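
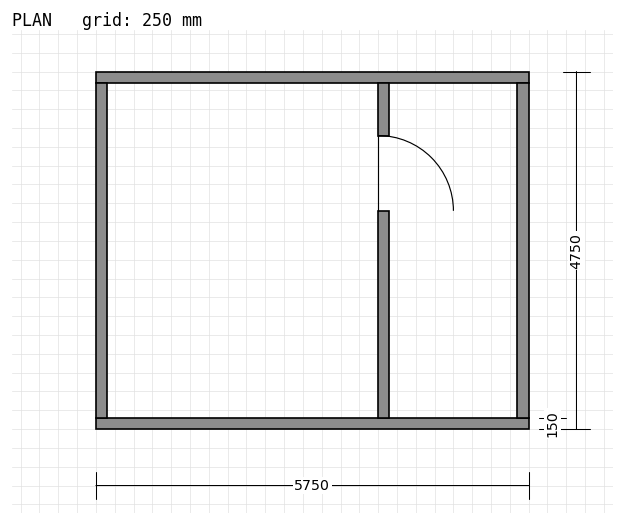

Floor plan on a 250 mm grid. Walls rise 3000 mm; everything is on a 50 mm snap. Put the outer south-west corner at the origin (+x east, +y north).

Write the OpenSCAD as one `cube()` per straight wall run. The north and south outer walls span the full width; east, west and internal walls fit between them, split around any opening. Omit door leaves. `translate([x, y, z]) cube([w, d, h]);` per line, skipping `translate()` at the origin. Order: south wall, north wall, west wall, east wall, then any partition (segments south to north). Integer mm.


cube([5750, 150, 3000]);
translate([0, 4600, 0]) cube([5750, 150, 3000]);
translate([0, 150, 0]) cube([150, 4450, 3000]);
translate([5600, 150, 0]) cube([150, 4450, 3000]);
translate([3750, 150, 0]) cube([150, 2750, 3000]);
translate([3750, 3900, 0]) cube([150, 700, 3000]);


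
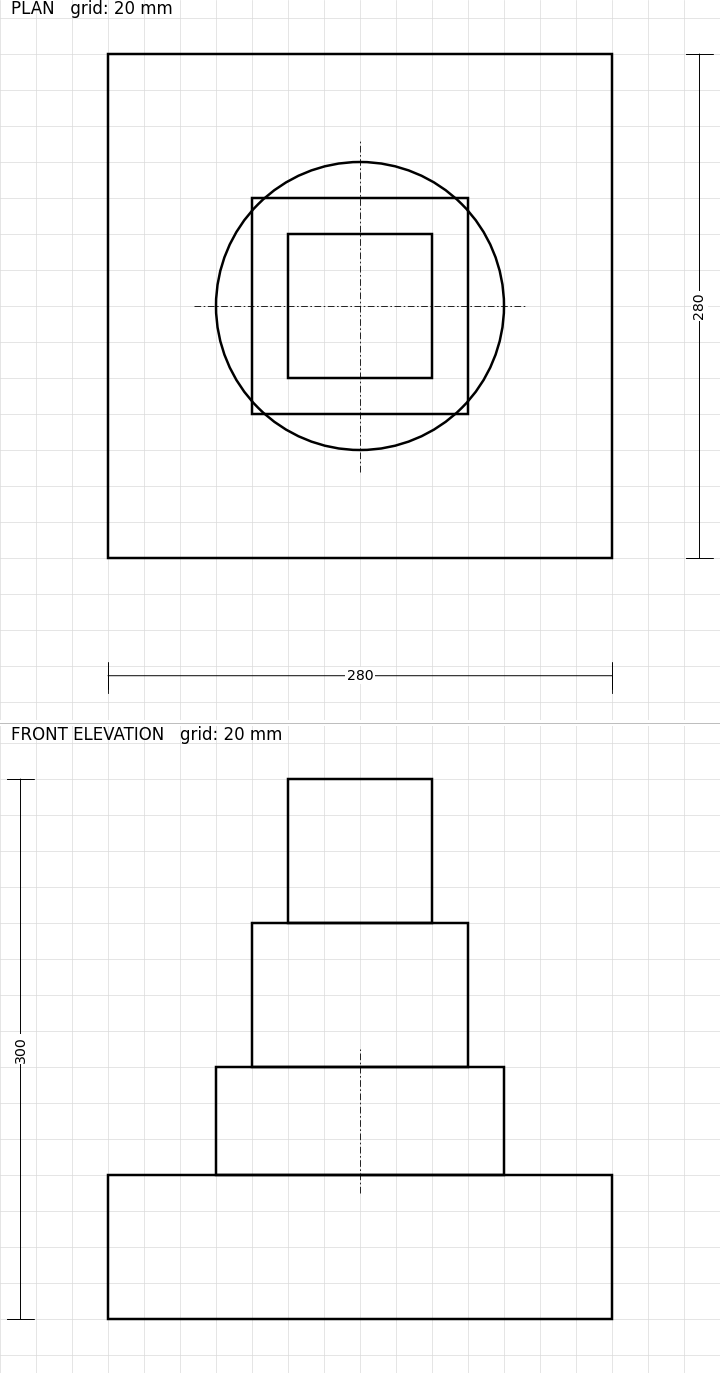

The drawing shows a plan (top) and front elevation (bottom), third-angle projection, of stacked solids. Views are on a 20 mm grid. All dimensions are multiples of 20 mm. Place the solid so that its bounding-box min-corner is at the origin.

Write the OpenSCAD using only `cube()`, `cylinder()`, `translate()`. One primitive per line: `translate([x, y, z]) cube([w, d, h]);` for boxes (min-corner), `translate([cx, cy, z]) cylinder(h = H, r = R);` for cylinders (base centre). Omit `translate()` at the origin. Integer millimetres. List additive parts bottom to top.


cube([280, 280, 80]);
translate([140, 140, 80]) cylinder(h = 60, r = 80);
translate([80, 80, 140]) cube([120, 120, 80]);
translate([100, 100, 220]) cube([80, 80, 80]);


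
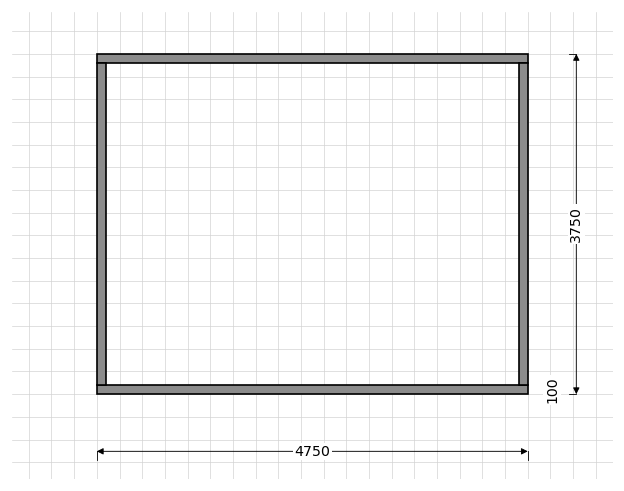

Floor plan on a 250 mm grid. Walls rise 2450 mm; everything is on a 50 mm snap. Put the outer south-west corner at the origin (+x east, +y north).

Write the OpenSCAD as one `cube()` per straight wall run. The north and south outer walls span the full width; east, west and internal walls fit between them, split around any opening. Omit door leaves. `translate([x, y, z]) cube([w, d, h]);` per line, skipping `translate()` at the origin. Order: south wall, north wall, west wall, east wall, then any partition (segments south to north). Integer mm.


cube([4750, 100, 2450]);
translate([0, 3650, 0]) cube([4750, 100, 2450]);
translate([0, 100, 0]) cube([100, 3550, 2450]);
translate([4650, 100, 0]) cube([100, 3550, 2450]);


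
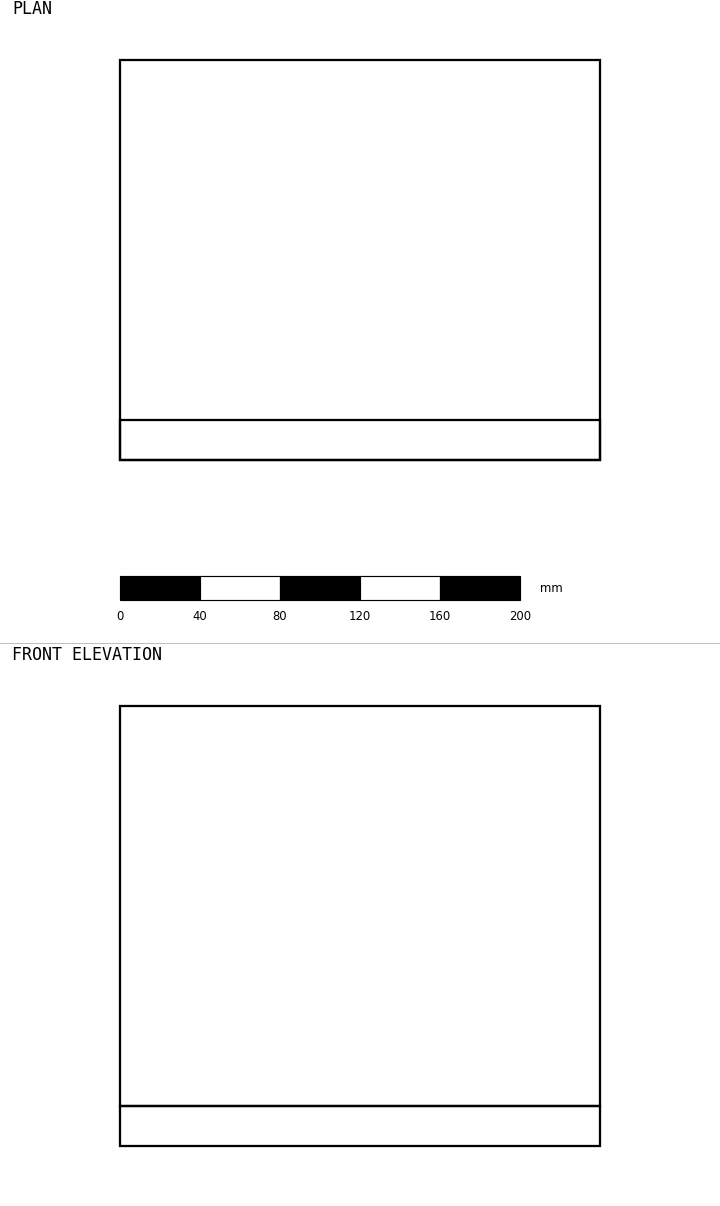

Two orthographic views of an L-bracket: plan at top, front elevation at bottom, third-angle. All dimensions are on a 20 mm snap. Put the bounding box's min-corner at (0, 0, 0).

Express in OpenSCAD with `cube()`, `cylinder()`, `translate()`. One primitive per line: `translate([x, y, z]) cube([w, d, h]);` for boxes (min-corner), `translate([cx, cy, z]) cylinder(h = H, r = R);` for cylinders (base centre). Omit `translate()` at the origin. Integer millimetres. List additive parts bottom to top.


cube([240, 200, 20]);
translate([0, 0, 20]) cube([240, 20, 200]);


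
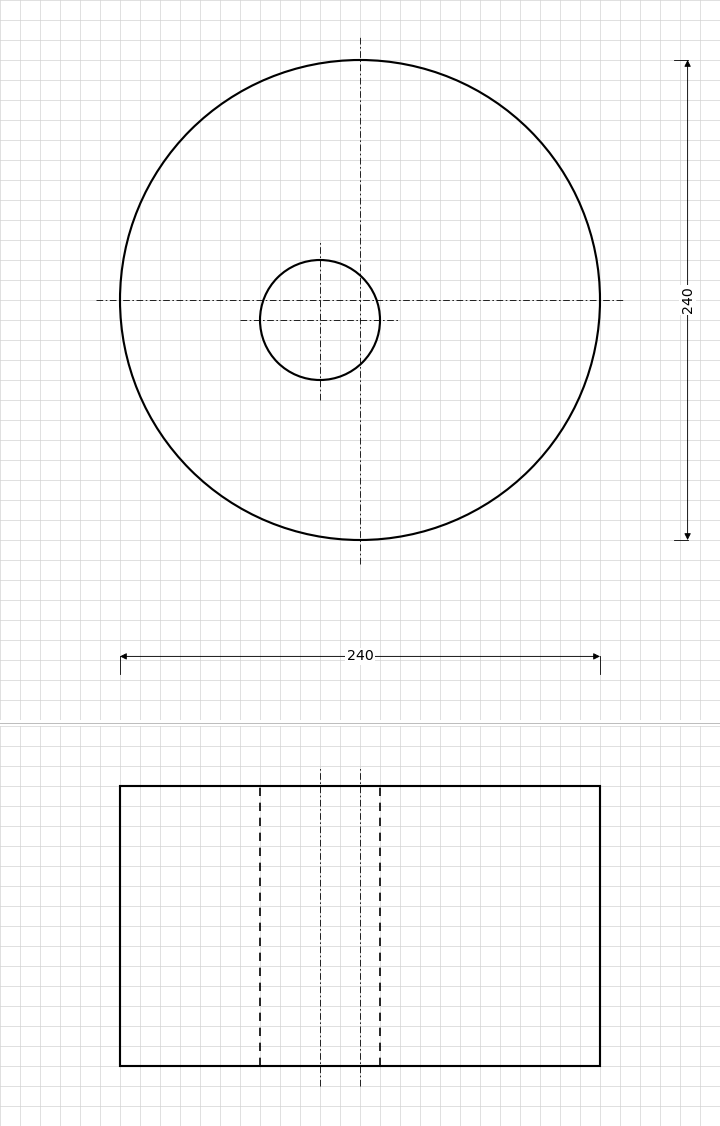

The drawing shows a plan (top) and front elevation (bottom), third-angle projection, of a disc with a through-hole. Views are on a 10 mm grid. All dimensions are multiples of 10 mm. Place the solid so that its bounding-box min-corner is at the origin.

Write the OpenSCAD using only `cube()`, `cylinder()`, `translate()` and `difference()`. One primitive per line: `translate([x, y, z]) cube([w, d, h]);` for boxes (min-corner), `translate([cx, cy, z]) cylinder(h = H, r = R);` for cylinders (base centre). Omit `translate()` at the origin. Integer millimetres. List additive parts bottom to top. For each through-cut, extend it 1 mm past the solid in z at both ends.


difference() {
  translate([120, 120, 0]) cylinder(h = 140, r = 120);
  translate([100, 110, -1]) cylinder(h = 142, r = 30);
}


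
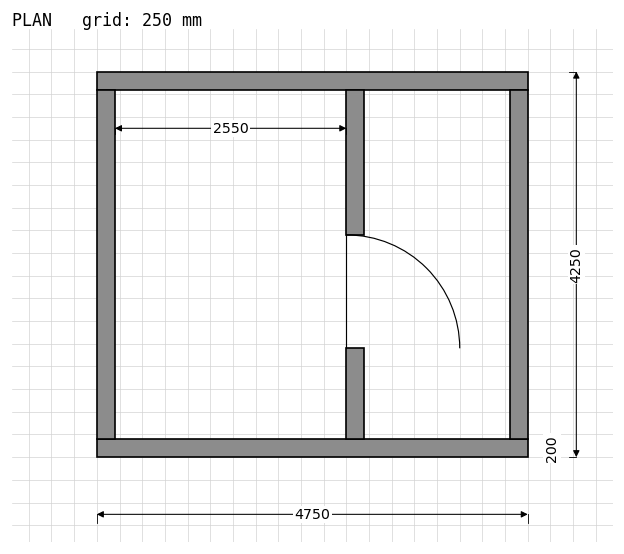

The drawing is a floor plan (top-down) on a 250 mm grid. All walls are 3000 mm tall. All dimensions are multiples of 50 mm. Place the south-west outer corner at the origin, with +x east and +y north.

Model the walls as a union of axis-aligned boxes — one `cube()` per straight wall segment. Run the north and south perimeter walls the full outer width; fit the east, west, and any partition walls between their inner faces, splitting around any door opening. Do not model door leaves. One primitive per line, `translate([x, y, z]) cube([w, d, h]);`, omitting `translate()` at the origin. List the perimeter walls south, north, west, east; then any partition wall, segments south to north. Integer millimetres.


cube([4750, 200, 3000]);
translate([0, 4050, 0]) cube([4750, 200, 3000]);
translate([0, 200, 0]) cube([200, 3850, 3000]);
translate([4550, 200, 0]) cube([200, 3850, 3000]);
translate([2750, 200, 0]) cube([200, 1000, 3000]);
translate([2750, 2450, 0]) cube([200, 1600, 3000]);


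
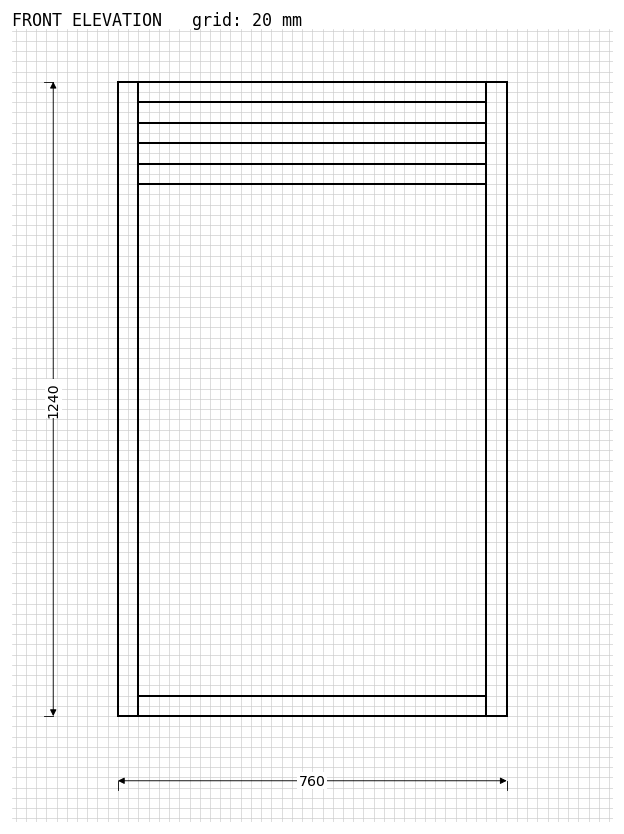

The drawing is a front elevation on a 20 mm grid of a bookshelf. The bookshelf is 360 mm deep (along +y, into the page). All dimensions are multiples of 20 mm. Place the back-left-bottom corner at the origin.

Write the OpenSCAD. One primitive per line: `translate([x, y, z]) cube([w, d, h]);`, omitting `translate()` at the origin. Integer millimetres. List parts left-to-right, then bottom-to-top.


cube([40, 360, 1240]);
translate([40, 0, 0]) cube([680, 360, 40]);
translate([40, 0, 1040]) cube([680, 360, 40]);
translate([40, 0, 1120]) cube([680, 360, 40]);
translate([40, 0, 1200]) cube([680, 360, 40]);
translate([720, 0, 0]) cube([40, 360, 1240]);


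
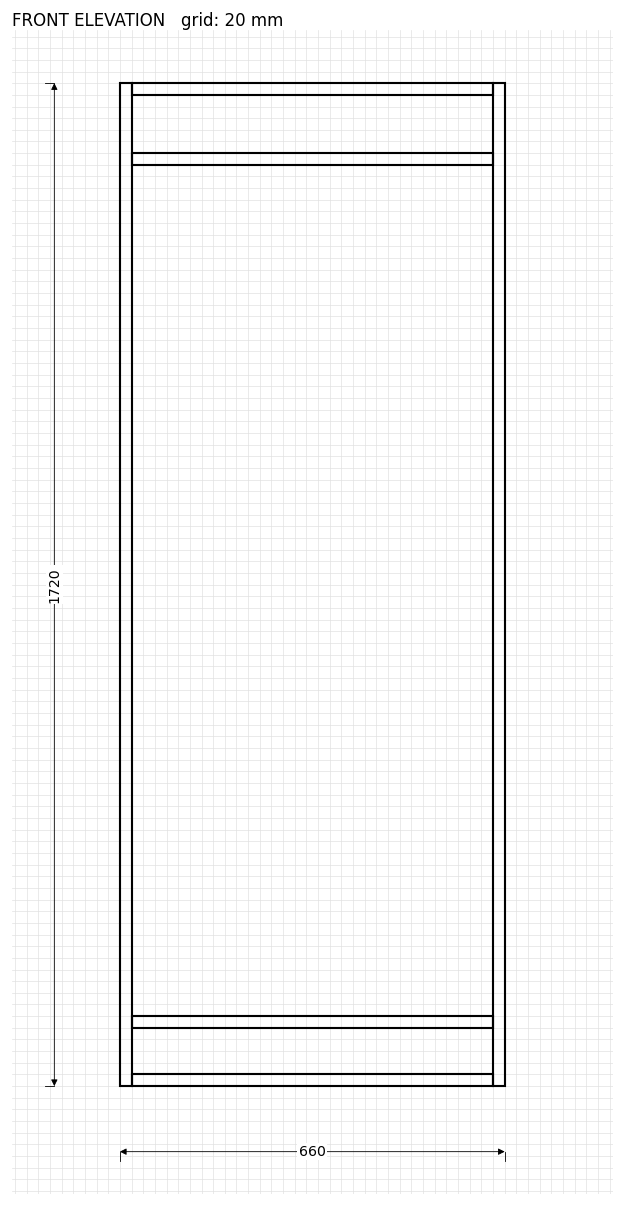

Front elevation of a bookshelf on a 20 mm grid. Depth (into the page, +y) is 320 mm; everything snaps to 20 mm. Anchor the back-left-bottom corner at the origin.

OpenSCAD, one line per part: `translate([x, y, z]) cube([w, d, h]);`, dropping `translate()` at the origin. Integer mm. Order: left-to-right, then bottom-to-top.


cube([20, 320, 1720]);
translate([20, 0, 0]) cube([620, 320, 20]);
translate([20, 0, 100]) cube([620, 320, 20]);
translate([20, 0, 1580]) cube([620, 320, 20]);
translate([20, 0, 1700]) cube([620, 320, 20]);
translate([640, 0, 0]) cube([20, 320, 1720]);


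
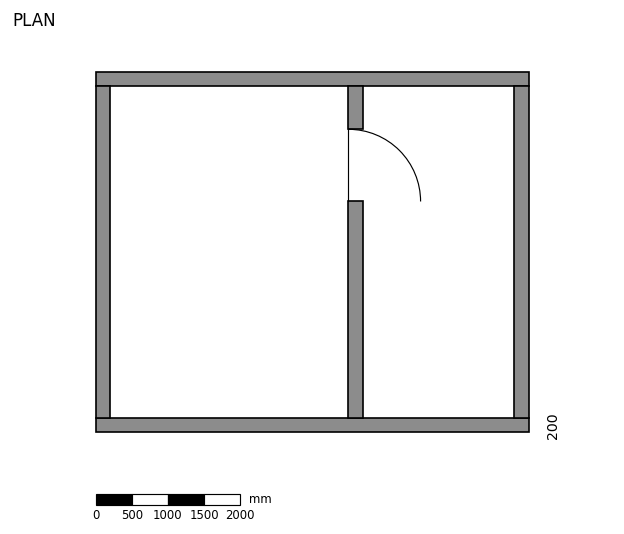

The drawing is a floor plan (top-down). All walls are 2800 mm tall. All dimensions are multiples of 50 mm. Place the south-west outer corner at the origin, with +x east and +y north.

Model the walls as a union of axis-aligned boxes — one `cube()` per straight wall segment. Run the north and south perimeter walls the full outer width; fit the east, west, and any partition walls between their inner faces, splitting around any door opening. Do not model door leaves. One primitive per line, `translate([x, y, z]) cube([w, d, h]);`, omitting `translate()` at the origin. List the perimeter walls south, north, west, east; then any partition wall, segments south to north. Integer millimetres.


cube([6000, 200, 2800]);
translate([0, 4800, 0]) cube([6000, 200, 2800]);
translate([0, 200, 0]) cube([200, 4600, 2800]);
translate([5800, 200, 0]) cube([200, 4600, 2800]);
translate([3500, 200, 0]) cube([200, 3000, 2800]);
translate([3500, 4200, 0]) cube([200, 600, 2800]);


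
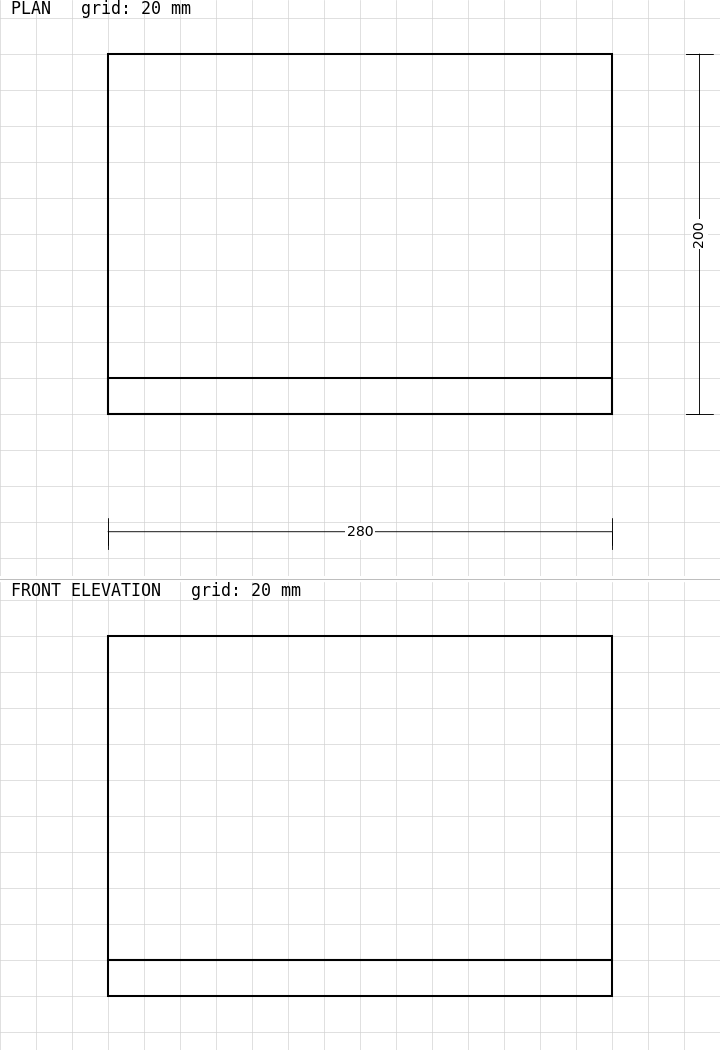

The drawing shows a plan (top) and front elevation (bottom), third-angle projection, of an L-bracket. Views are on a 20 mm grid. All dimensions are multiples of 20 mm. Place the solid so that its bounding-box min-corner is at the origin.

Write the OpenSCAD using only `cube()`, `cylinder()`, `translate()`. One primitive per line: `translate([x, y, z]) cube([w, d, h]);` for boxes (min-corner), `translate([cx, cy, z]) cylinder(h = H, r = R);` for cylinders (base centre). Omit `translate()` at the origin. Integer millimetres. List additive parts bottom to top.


cube([280, 200, 20]);
translate([0, 0, 20]) cube([280, 20, 180]);


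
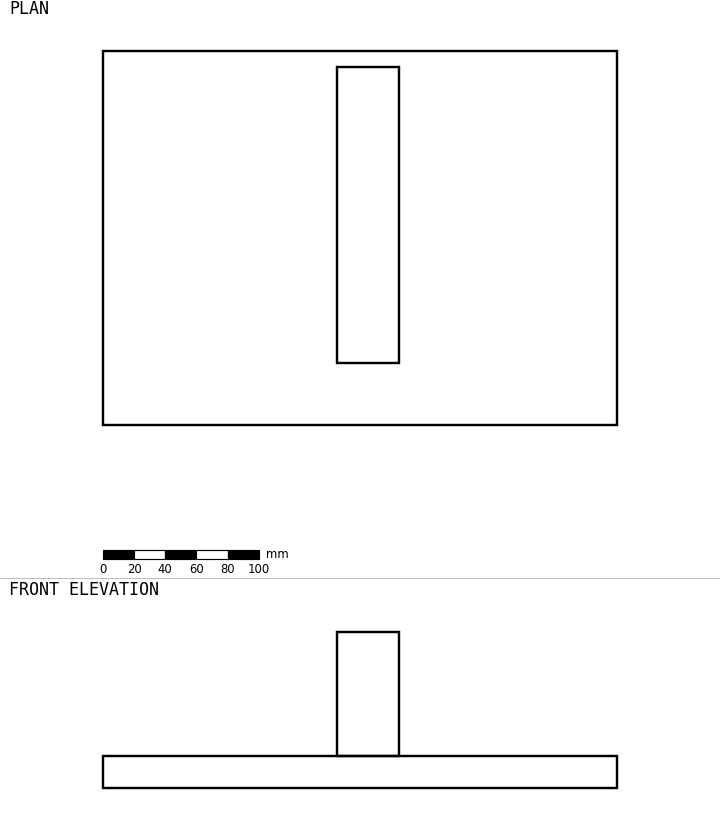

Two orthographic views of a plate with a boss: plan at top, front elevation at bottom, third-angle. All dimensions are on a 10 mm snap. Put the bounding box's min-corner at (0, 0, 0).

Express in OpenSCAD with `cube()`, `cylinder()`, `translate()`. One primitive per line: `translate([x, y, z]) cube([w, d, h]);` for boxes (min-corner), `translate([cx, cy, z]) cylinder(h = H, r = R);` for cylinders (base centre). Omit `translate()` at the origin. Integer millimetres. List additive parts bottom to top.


cube([330, 240, 20]);
translate([150, 40, 20]) cube([40, 190, 80]);


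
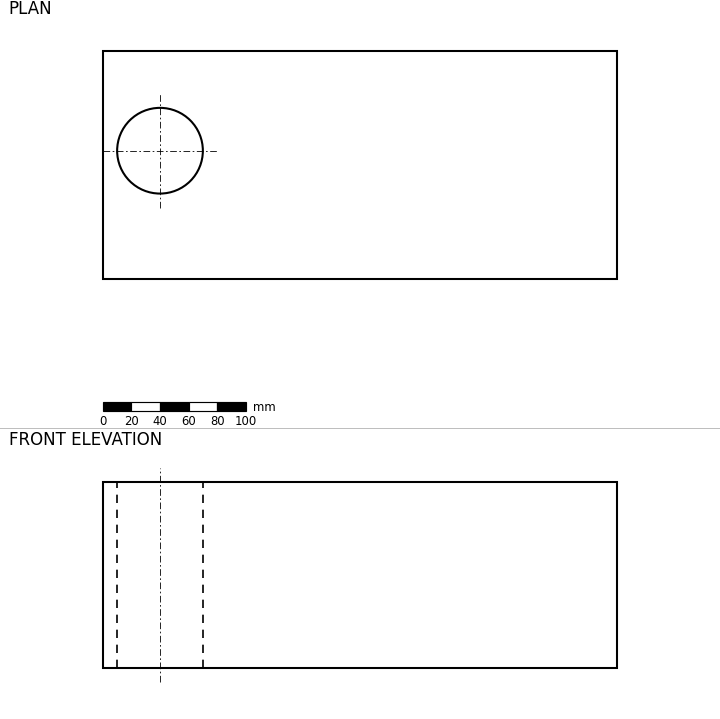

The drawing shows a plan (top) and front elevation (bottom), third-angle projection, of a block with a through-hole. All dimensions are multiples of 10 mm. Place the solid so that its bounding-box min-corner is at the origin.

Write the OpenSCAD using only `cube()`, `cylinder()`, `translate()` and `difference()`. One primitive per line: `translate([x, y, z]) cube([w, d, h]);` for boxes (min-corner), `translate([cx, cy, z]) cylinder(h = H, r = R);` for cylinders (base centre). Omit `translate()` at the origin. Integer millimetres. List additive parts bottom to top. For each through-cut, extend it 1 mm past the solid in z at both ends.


difference() {
  cube([360, 160, 130]);
  translate([40, 90, -1]) cylinder(h = 132, r = 30);
}


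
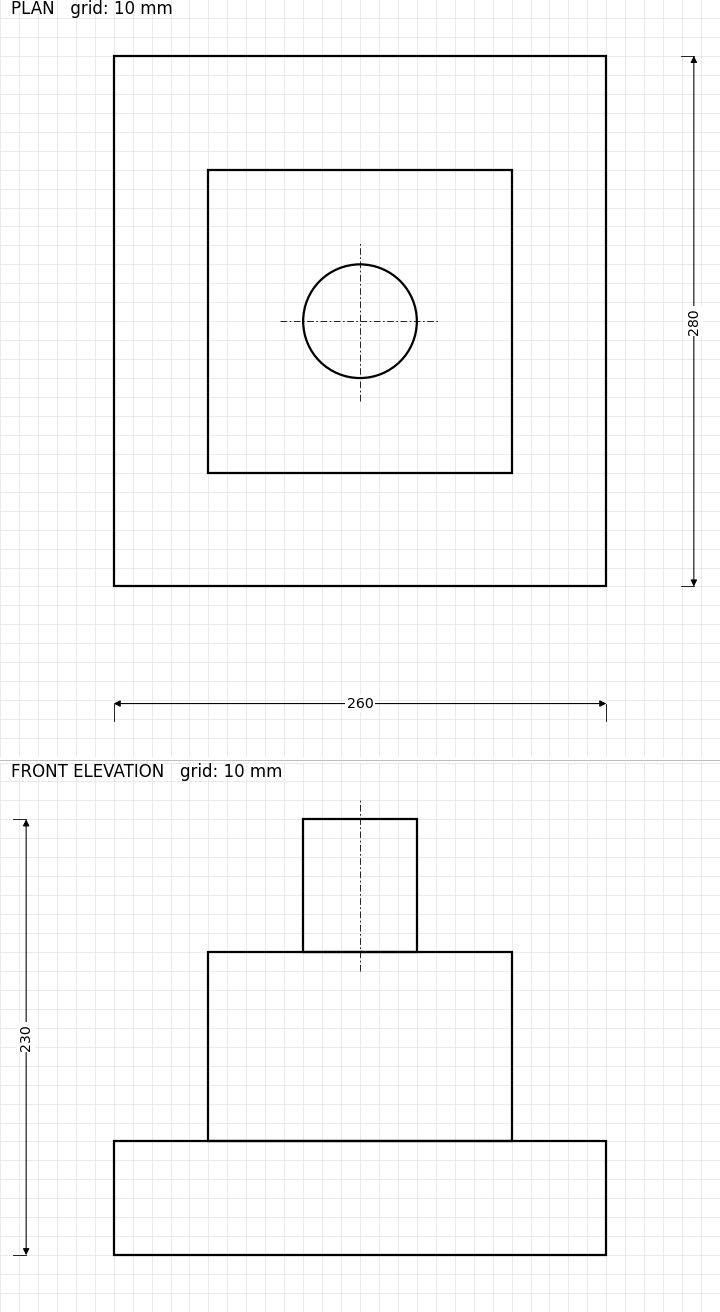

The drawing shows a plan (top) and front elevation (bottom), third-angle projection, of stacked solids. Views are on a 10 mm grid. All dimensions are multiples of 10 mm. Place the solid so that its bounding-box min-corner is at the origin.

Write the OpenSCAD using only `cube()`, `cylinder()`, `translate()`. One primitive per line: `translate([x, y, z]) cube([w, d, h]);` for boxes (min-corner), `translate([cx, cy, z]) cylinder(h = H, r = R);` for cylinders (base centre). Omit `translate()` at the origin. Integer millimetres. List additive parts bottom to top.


cube([260, 280, 60]);
translate([50, 60, 60]) cube([160, 160, 100]);
translate([130, 140, 160]) cylinder(h = 70, r = 30);


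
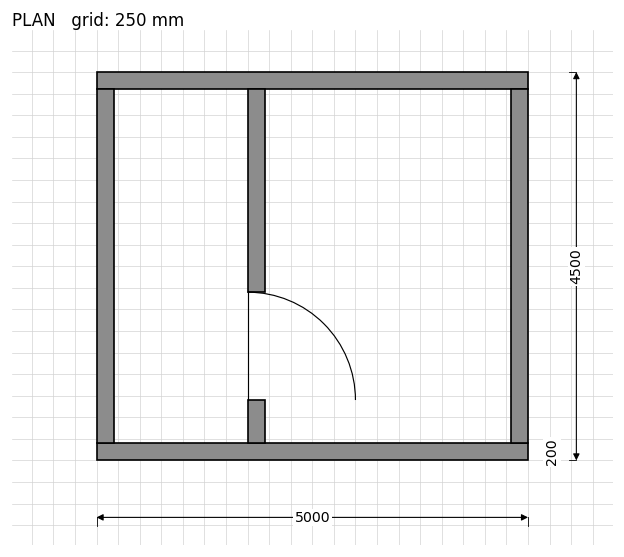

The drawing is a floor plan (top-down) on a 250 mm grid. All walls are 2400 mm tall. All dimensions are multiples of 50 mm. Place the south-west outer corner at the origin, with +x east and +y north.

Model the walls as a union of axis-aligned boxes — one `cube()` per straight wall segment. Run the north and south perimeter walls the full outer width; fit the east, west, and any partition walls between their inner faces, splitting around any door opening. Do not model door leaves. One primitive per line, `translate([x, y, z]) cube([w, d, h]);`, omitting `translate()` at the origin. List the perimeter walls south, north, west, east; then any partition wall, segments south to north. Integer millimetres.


cube([5000, 200, 2400]);
translate([0, 4300, 0]) cube([5000, 200, 2400]);
translate([0, 200, 0]) cube([200, 4100, 2400]);
translate([4800, 200, 0]) cube([200, 4100, 2400]);
translate([1750, 200, 0]) cube([200, 500, 2400]);
translate([1750, 1950, 0]) cube([200, 2350, 2400]);


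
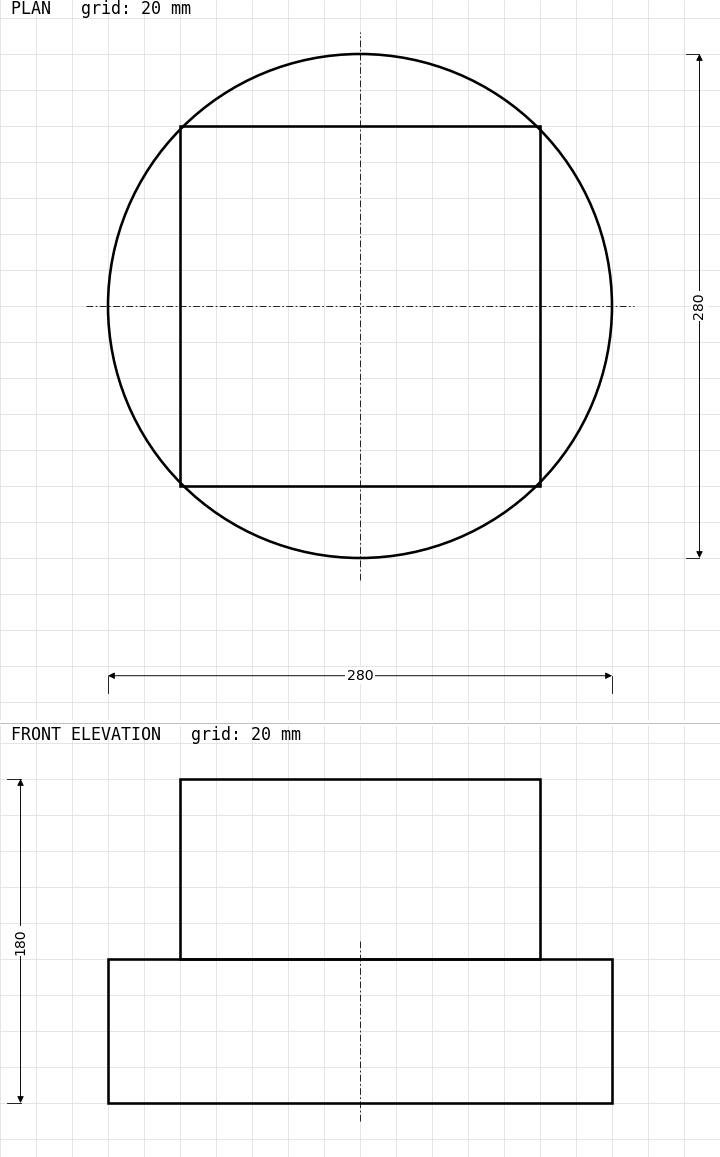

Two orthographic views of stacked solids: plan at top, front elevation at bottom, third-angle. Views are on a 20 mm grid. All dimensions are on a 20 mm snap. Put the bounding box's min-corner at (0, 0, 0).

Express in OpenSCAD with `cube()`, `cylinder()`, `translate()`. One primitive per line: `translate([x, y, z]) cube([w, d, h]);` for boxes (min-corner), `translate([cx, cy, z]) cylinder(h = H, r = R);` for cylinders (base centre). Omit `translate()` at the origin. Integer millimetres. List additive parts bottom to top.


translate([140, 140, 0]) cylinder(h = 80, r = 140);
translate([40, 40, 80]) cube([200, 200, 100]);


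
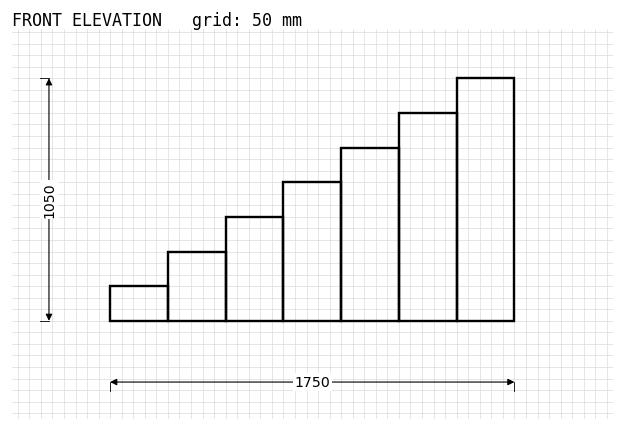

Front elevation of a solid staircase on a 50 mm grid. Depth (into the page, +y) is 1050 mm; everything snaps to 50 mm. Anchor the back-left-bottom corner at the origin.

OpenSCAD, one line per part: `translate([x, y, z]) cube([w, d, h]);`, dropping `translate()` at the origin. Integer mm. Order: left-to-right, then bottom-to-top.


cube([250, 1050, 150]);
translate([250, 0, 0]) cube([250, 1050, 300]);
translate([500, 0, 0]) cube([250, 1050, 450]);
translate([750, 0, 0]) cube([250, 1050, 600]);
translate([1000, 0, 0]) cube([250, 1050, 750]);
translate([1250, 0, 0]) cube([250, 1050, 900]);
translate([1500, 0, 0]) cube([250, 1050, 1050]);


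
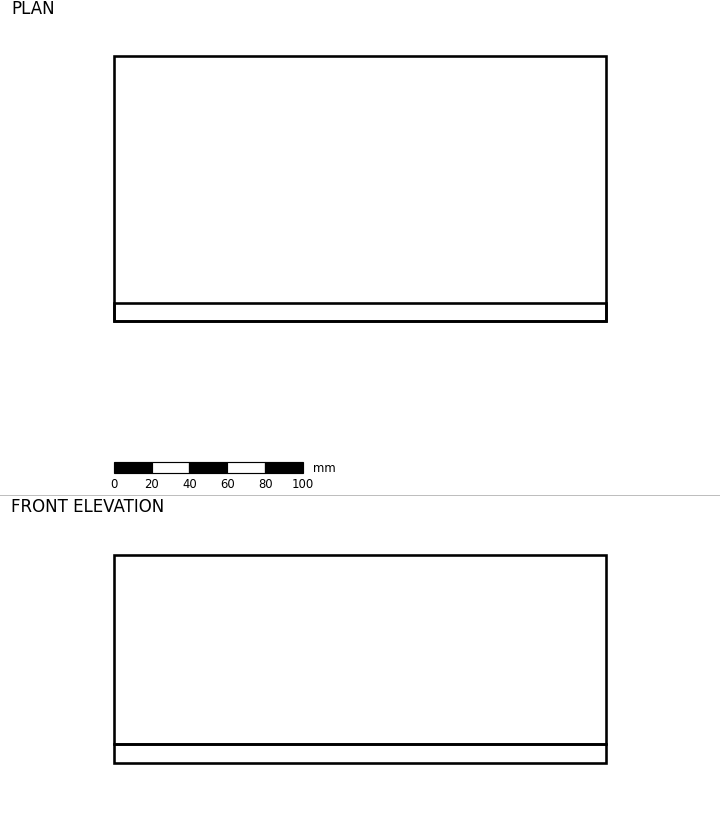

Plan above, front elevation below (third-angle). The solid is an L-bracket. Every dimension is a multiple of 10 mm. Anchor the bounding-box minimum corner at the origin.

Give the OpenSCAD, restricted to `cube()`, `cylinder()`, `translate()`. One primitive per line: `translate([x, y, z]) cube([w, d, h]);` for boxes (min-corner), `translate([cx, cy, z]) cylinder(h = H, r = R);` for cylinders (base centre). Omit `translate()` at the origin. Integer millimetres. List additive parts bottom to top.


cube([260, 140, 10]);
translate([0, 0, 10]) cube([260, 10, 100]);


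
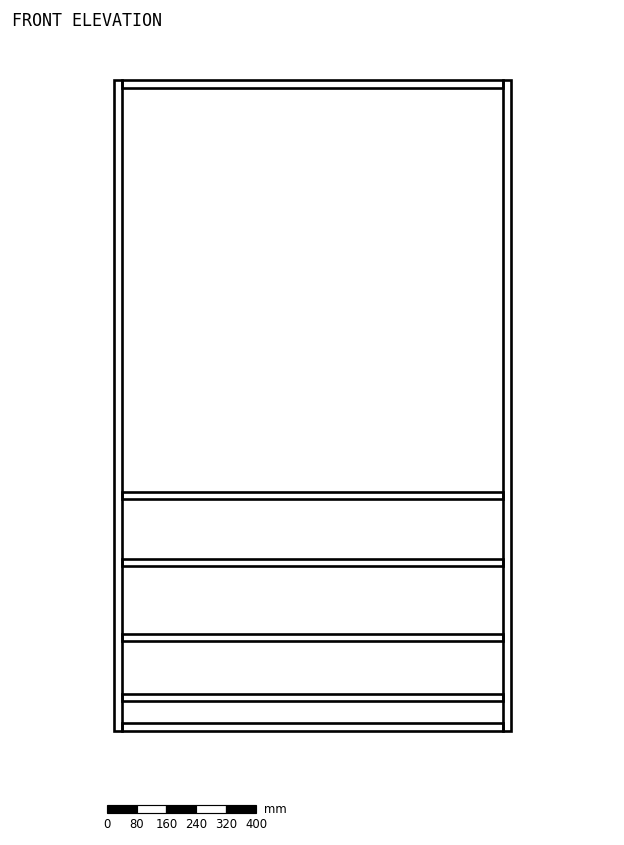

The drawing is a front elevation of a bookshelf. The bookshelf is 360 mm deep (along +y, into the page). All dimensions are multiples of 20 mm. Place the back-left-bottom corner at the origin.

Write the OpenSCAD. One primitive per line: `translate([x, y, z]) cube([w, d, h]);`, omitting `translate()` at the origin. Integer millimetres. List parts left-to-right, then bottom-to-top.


cube([20, 360, 1740]);
translate([20, 0, 0]) cube([1020, 360, 20]);
translate([20, 0, 80]) cube([1020, 360, 20]);
translate([20, 0, 240]) cube([1020, 360, 20]);
translate([20, 0, 440]) cube([1020, 360, 20]);
translate([20, 0, 620]) cube([1020, 360, 20]);
translate([20, 0, 1720]) cube([1020, 360, 20]);
translate([1040, 0, 0]) cube([20, 360, 1740]);


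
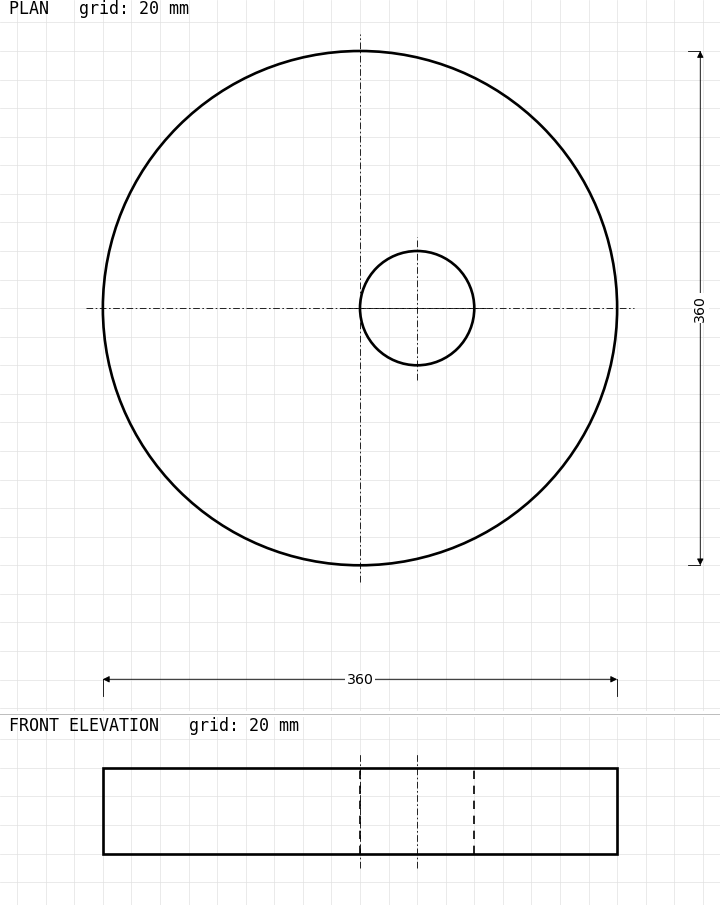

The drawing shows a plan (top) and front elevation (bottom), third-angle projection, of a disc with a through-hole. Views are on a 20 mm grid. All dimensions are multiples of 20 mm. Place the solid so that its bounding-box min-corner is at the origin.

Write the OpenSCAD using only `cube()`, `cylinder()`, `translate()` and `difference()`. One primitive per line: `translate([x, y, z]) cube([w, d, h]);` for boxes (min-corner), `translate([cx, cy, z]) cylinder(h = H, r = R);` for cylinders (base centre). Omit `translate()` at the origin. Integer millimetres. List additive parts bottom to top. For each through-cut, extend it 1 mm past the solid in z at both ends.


difference() {
  translate([180, 180, 0]) cylinder(h = 60, r = 180);
  translate([220, 180, -1]) cylinder(h = 62, r = 40);
}


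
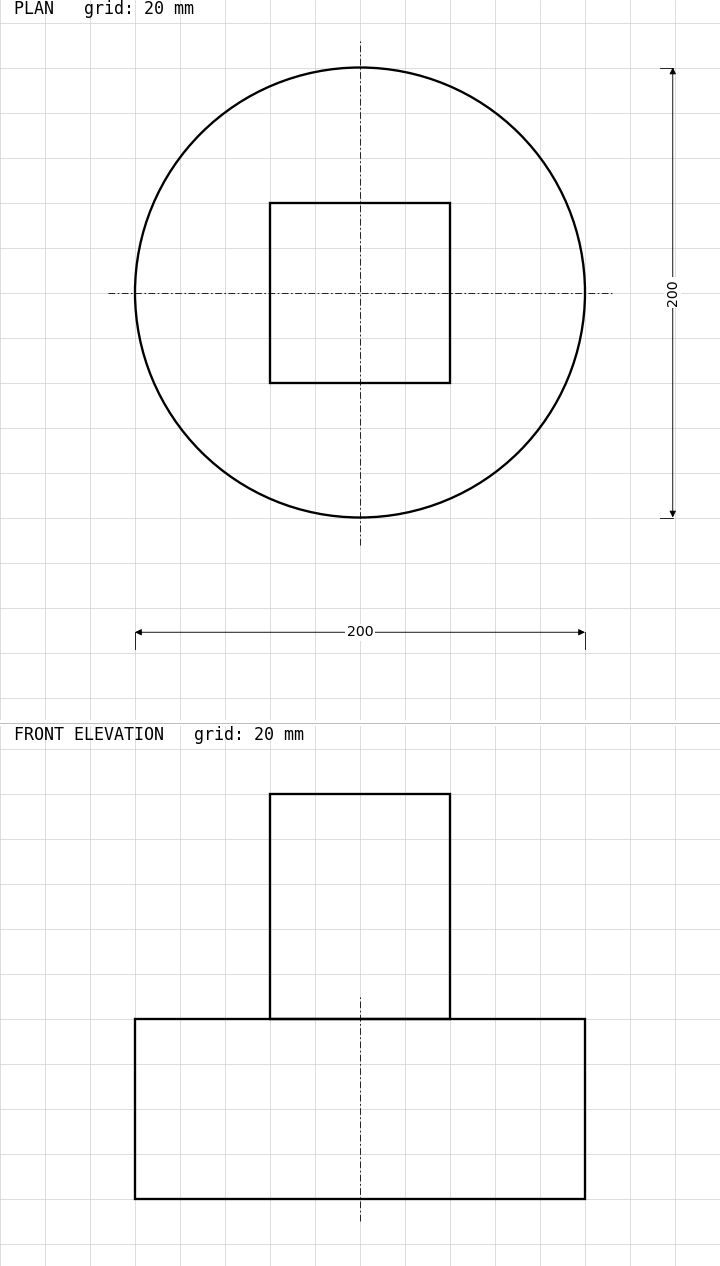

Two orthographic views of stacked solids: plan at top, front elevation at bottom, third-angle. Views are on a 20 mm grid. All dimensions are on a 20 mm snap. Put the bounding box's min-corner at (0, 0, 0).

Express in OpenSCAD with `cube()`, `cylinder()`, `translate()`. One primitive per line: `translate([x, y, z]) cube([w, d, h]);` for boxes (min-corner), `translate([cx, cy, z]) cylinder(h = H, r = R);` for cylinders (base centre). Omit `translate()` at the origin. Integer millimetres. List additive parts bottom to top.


translate([100, 100, 0]) cylinder(h = 80, r = 100);
translate([60, 60, 80]) cube([80, 80, 100]);


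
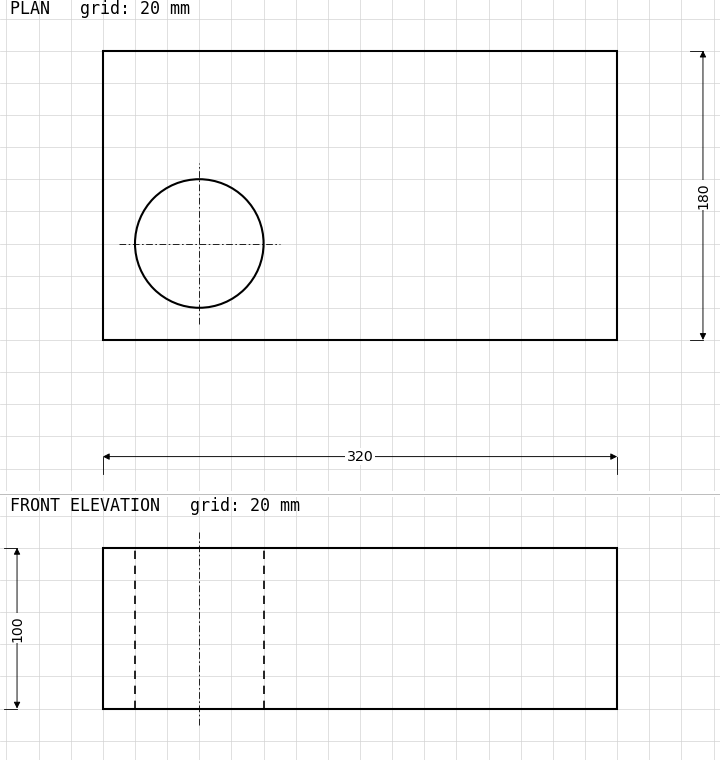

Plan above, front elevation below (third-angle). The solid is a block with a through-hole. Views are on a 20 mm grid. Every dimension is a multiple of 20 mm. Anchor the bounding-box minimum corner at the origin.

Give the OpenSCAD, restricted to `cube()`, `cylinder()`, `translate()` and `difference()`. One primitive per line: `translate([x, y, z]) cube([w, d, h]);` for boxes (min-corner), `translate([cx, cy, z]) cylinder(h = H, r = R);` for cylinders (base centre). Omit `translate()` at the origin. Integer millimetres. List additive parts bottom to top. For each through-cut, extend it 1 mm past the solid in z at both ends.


difference() {
  cube([320, 180, 100]);
  translate([60, 60, -1]) cylinder(h = 102, r = 40);
}


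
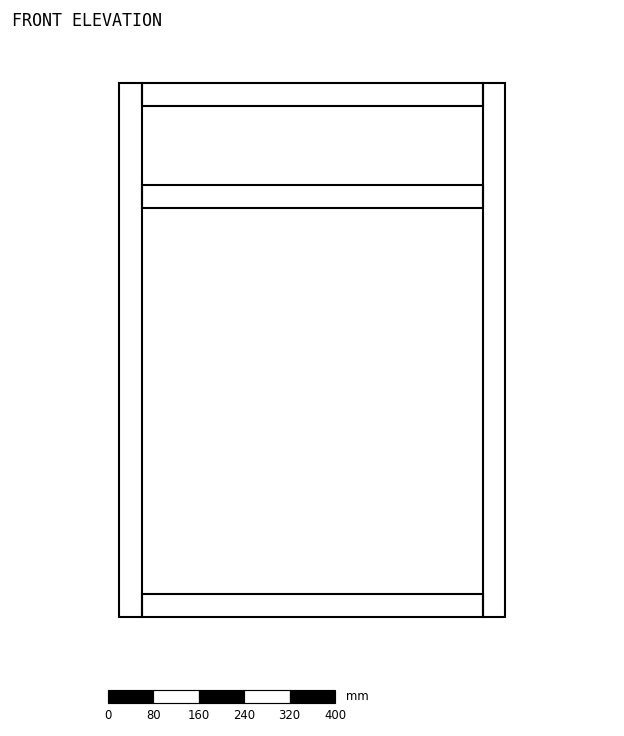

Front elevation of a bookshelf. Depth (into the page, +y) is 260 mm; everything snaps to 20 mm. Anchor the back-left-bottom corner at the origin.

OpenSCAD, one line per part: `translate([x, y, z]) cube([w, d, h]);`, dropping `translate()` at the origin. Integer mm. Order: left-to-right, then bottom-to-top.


cube([40, 260, 940]);
translate([40, 0, 0]) cube([600, 260, 40]);
translate([40, 0, 720]) cube([600, 260, 40]);
translate([40, 0, 900]) cube([600, 260, 40]);
translate([640, 0, 0]) cube([40, 260, 940]);


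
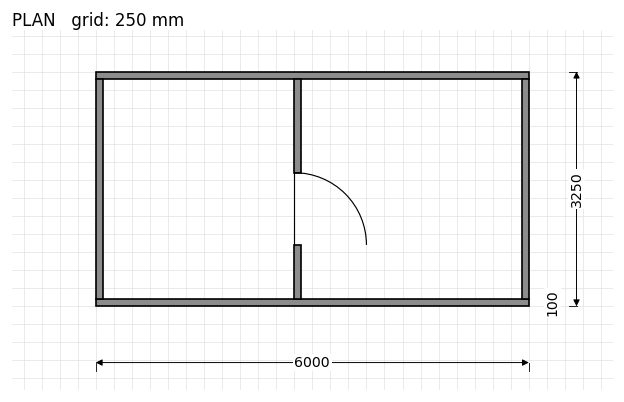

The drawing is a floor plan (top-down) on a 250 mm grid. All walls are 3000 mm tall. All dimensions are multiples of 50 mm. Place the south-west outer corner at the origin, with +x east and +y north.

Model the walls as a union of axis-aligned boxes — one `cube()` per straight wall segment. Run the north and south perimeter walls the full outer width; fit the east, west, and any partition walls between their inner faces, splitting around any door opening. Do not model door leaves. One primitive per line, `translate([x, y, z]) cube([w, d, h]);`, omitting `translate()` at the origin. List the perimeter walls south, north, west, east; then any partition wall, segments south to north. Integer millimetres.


cube([6000, 100, 3000]);
translate([0, 3150, 0]) cube([6000, 100, 3000]);
translate([0, 100, 0]) cube([100, 3050, 3000]);
translate([5900, 100, 0]) cube([100, 3050, 3000]);
translate([2750, 100, 0]) cube([100, 750, 3000]);
translate([2750, 1850, 0]) cube([100, 1300, 3000]);


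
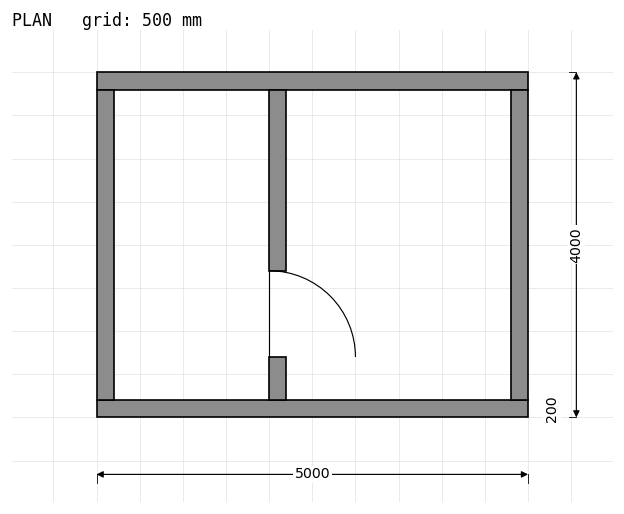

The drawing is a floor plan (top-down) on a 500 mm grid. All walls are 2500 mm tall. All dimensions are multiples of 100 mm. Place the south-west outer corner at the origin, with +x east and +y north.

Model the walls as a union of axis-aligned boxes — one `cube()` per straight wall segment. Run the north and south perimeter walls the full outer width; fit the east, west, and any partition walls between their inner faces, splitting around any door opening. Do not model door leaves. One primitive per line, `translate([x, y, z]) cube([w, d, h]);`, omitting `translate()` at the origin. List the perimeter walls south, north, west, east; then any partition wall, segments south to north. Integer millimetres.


cube([5000, 200, 2500]);
translate([0, 3800, 0]) cube([5000, 200, 2500]);
translate([0, 200, 0]) cube([200, 3600, 2500]);
translate([4800, 200, 0]) cube([200, 3600, 2500]);
translate([2000, 200, 0]) cube([200, 500, 2500]);
translate([2000, 1700, 0]) cube([200, 2100, 2500]);


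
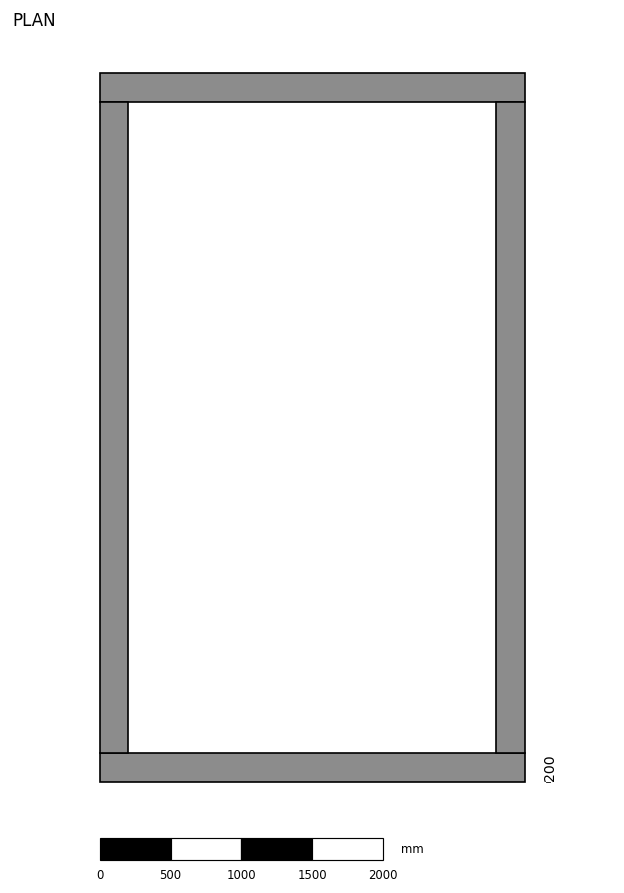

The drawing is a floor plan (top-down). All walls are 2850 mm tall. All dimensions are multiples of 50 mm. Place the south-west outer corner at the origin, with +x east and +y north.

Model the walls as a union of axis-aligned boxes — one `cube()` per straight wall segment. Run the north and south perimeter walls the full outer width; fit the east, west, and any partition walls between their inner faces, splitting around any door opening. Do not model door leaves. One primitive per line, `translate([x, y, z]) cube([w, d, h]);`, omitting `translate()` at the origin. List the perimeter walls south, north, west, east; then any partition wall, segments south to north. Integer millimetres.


cube([3000, 200, 2850]);
translate([0, 4800, 0]) cube([3000, 200, 2850]);
translate([0, 200, 0]) cube([200, 4600, 2850]);
translate([2800, 200, 0]) cube([200, 4600, 2850]);


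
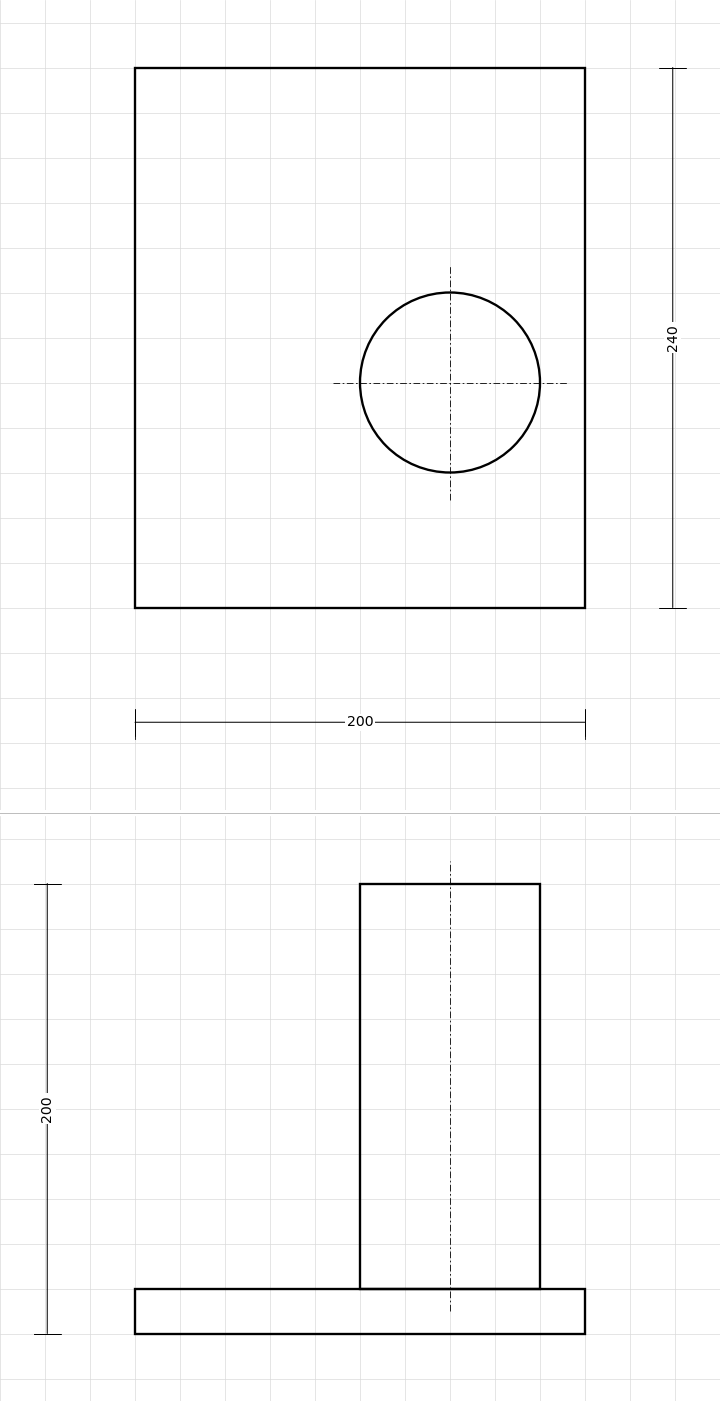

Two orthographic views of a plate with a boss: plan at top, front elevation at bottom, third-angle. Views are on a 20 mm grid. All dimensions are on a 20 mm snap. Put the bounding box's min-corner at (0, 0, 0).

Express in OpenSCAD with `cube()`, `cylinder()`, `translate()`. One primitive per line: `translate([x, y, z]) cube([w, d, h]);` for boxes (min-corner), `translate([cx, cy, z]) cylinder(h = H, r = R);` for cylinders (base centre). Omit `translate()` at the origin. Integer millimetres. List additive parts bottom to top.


cube([200, 240, 20]);
translate([140, 100, 20]) cylinder(h = 180, r = 40);


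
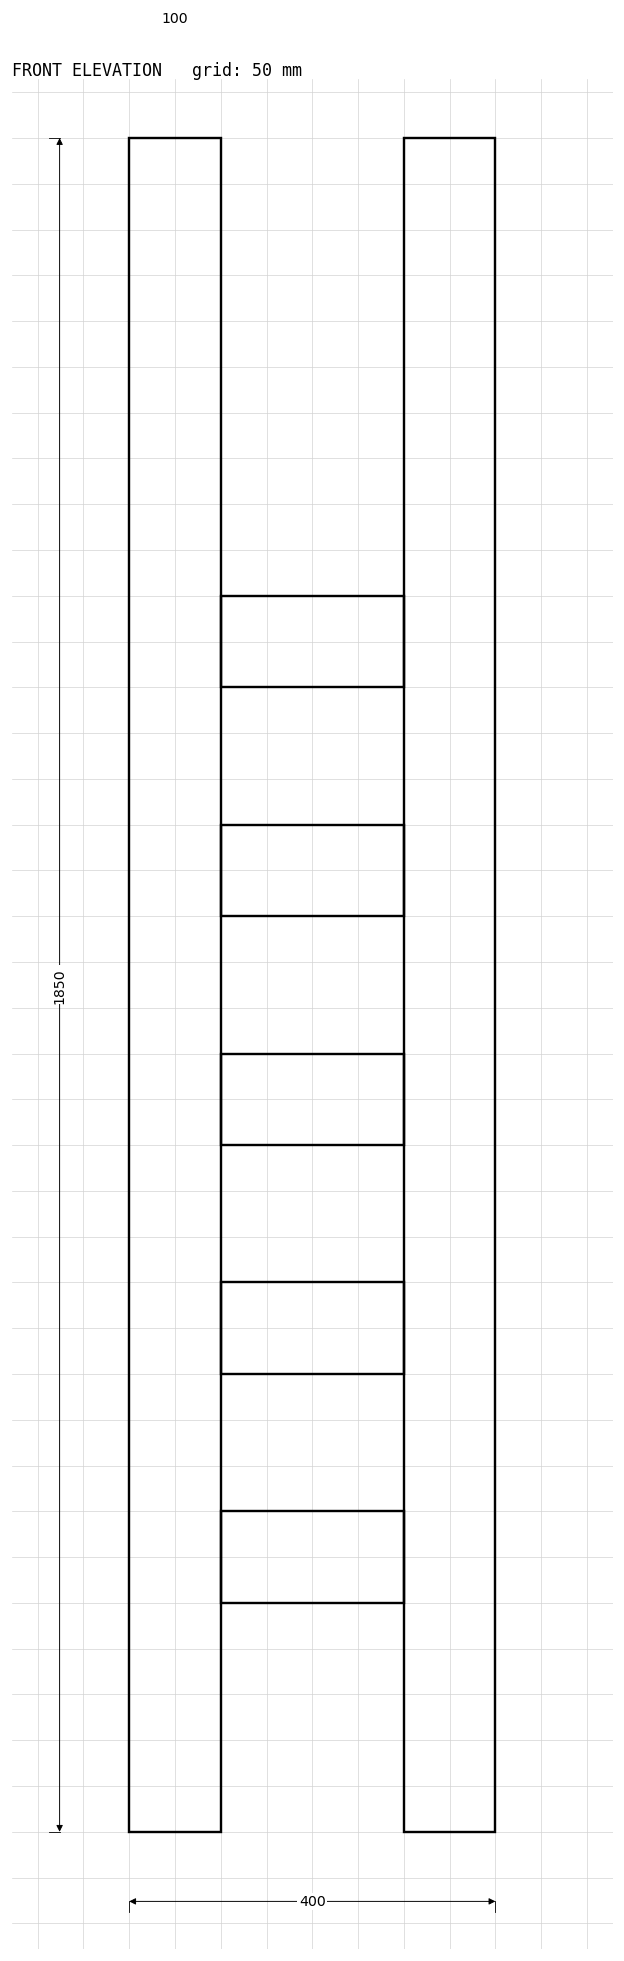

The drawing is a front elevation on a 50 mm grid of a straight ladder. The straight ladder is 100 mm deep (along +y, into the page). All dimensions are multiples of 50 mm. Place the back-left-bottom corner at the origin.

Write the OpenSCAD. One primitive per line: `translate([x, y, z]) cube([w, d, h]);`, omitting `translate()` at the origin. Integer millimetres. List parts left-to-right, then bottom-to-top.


cube([100, 100, 1850]);
translate([100, 0, 250]) cube([200, 100, 100]);
translate([100, 0, 500]) cube([200, 100, 100]);
translate([100, 0, 750]) cube([200, 100, 100]);
translate([100, 0, 1000]) cube([200, 100, 100]);
translate([100, 0, 1250]) cube([200, 100, 100]);
translate([300, 0, 0]) cube([100, 100, 1850]);


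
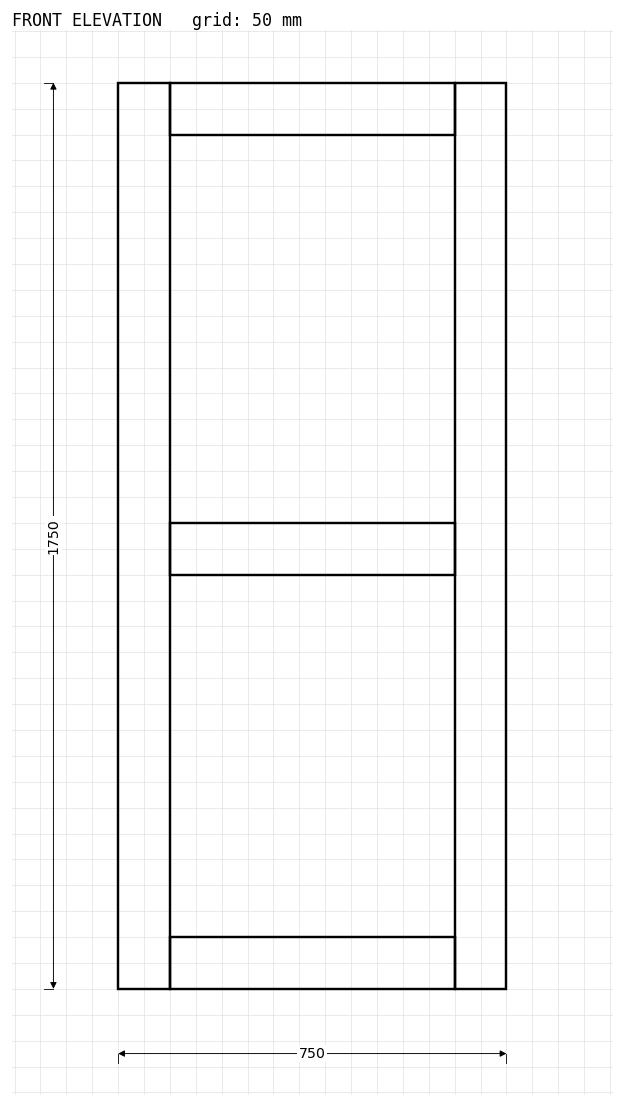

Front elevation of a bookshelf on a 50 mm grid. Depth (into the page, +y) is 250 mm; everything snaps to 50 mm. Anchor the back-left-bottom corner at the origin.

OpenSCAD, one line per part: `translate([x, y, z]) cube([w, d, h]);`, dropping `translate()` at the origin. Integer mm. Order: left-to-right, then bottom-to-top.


cube([100, 250, 1750]);
translate([100, 0, 0]) cube([550, 250, 100]);
translate([100, 0, 800]) cube([550, 250, 100]);
translate([100, 0, 1650]) cube([550, 250, 100]);
translate([650, 0, 0]) cube([100, 250, 1750]);


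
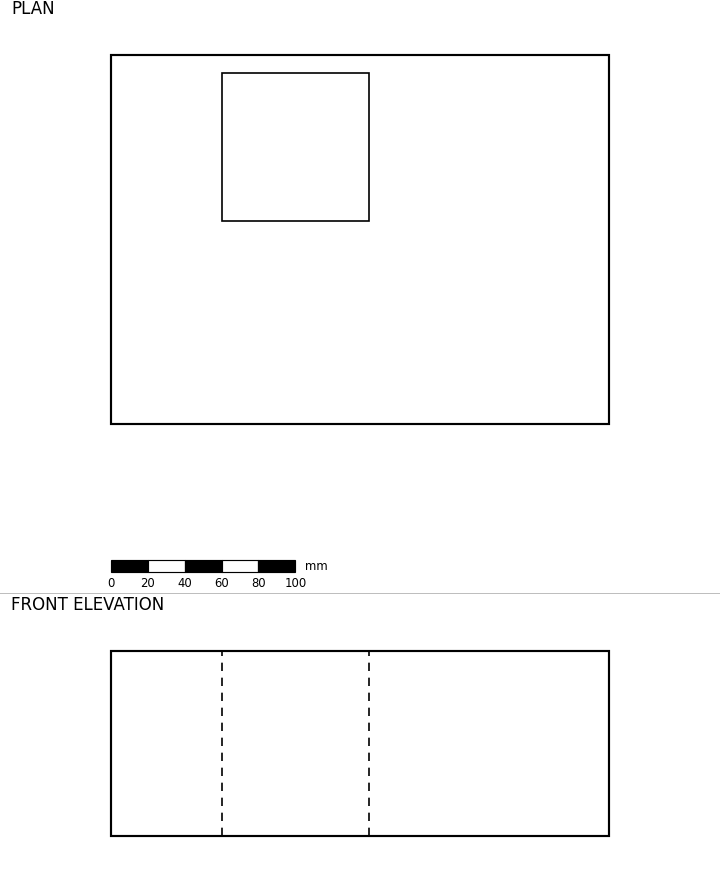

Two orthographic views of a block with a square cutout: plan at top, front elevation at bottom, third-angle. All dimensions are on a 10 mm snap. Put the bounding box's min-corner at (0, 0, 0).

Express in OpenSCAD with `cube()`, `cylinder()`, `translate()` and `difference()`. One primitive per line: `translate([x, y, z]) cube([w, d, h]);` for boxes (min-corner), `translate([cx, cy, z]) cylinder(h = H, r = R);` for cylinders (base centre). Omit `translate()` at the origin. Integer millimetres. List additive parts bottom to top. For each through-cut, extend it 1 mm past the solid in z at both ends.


difference() {
  cube([270, 200, 100]);
  translate([60, 110, -1]) cube([80, 80, 102]);
}


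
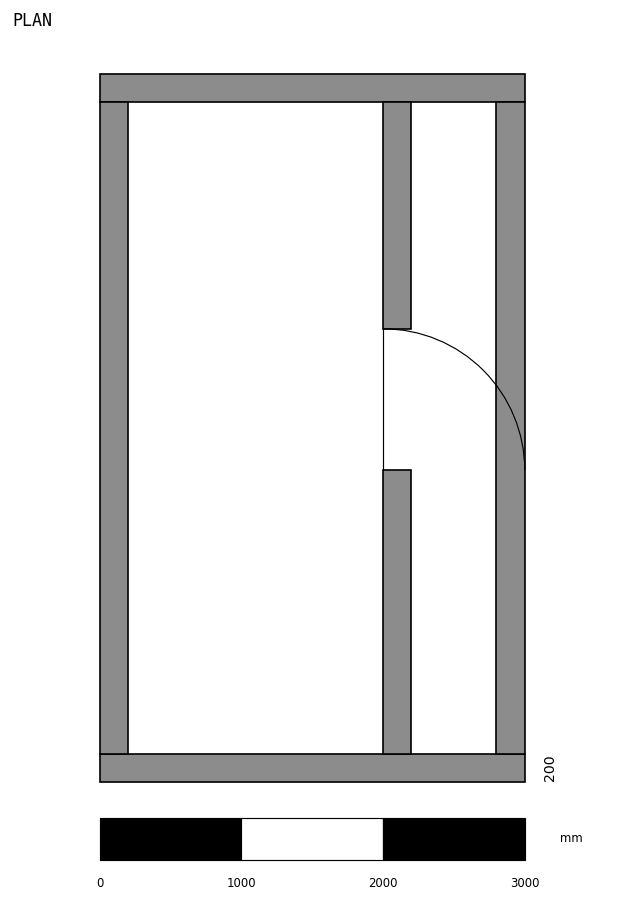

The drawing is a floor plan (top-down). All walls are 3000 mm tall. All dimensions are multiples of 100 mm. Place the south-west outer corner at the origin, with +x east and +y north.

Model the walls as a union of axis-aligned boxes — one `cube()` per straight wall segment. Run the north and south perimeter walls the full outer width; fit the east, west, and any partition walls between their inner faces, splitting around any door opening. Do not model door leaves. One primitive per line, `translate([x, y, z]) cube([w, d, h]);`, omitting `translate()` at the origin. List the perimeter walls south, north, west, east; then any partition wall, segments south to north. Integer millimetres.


cube([3000, 200, 3000]);
translate([0, 4800, 0]) cube([3000, 200, 3000]);
translate([0, 200, 0]) cube([200, 4600, 3000]);
translate([2800, 200, 0]) cube([200, 4600, 3000]);
translate([2000, 200, 0]) cube([200, 2000, 3000]);
translate([2000, 3200, 0]) cube([200, 1600, 3000]);


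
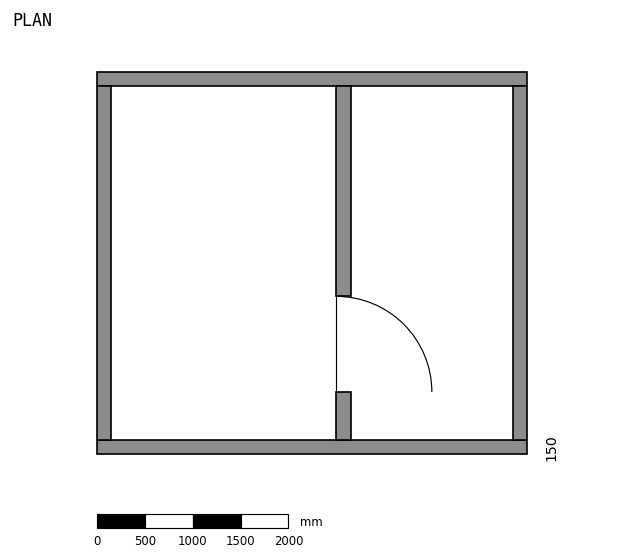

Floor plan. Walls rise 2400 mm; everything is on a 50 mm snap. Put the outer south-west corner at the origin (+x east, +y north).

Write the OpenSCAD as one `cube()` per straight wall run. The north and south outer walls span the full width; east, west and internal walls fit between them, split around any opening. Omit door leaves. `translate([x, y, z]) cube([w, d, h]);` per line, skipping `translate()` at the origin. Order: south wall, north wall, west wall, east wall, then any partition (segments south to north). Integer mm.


cube([4500, 150, 2400]);
translate([0, 3850, 0]) cube([4500, 150, 2400]);
translate([0, 150, 0]) cube([150, 3700, 2400]);
translate([4350, 150, 0]) cube([150, 3700, 2400]);
translate([2500, 150, 0]) cube([150, 500, 2400]);
translate([2500, 1650, 0]) cube([150, 2200, 2400]);


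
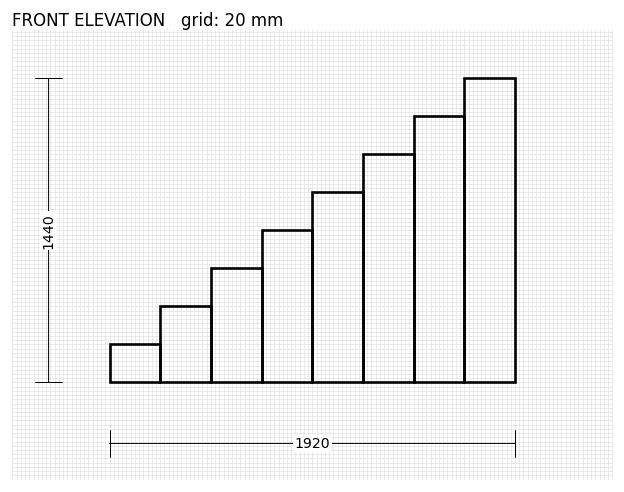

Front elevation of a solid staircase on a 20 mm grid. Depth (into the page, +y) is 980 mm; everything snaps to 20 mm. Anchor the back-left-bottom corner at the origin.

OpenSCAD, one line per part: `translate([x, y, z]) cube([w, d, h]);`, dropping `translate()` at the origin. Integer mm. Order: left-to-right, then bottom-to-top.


cube([240, 980, 180]);
translate([240, 0, 0]) cube([240, 980, 360]);
translate([480, 0, 0]) cube([240, 980, 540]);
translate([720, 0, 0]) cube([240, 980, 720]);
translate([960, 0, 0]) cube([240, 980, 900]);
translate([1200, 0, 0]) cube([240, 980, 1080]);
translate([1440, 0, 0]) cube([240, 980, 1260]);
translate([1680, 0, 0]) cube([240, 980, 1440]);


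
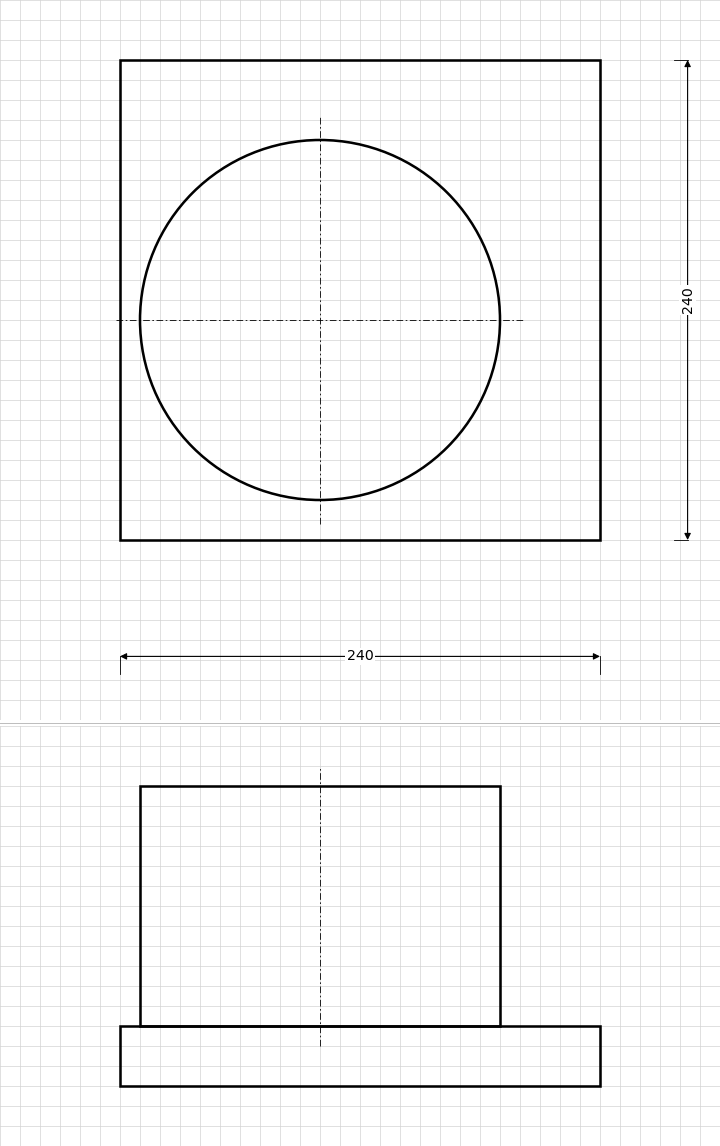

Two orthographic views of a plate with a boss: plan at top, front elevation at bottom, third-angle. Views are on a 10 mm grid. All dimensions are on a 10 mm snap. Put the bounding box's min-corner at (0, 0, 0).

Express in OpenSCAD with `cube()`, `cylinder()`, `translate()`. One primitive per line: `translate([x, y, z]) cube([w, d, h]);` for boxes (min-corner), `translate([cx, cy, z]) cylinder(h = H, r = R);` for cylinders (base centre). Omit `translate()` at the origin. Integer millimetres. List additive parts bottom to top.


cube([240, 240, 30]);
translate([100, 110, 30]) cylinder(h = 120, r = 90);


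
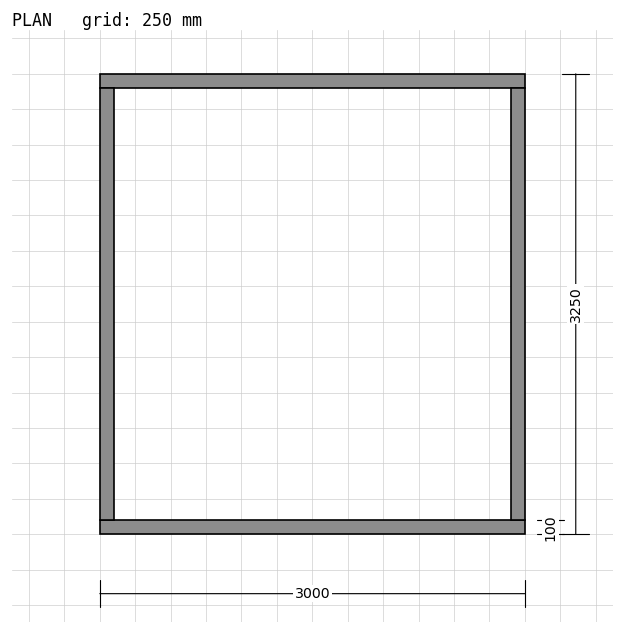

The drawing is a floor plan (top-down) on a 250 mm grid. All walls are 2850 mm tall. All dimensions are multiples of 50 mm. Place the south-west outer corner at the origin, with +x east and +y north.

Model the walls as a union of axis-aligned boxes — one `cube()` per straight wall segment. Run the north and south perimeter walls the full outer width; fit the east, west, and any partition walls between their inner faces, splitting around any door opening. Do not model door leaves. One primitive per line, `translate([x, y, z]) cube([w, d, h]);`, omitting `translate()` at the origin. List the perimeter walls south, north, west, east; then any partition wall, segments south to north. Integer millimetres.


cube([3000, 100, 2850]);
translate([0, 3150, 0]) cube([3000, 100, 2850]);
translate([0, 100, 0]) cube([100, 3050, 2850]);
translate([2900, 100, 0]) cube([100, 3050, 2850]);


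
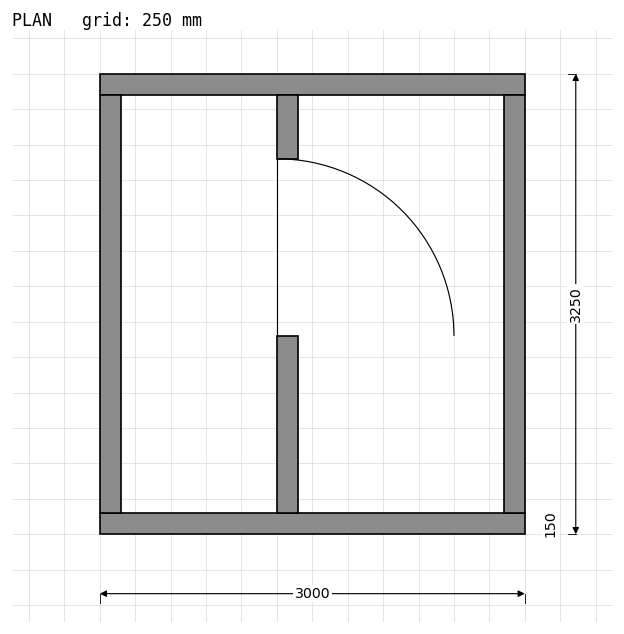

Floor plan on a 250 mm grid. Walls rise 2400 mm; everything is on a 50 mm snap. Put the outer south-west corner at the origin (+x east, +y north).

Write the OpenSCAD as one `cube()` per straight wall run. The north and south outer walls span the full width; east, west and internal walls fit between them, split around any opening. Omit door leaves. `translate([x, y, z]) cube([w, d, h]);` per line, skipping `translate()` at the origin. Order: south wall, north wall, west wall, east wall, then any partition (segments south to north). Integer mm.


cube([3000, 150, 2400]);
translate([0, 3100, 0]) cube([3000, 150, 2400]);
translate([0, 150, 0]) cube([150, 2950, 2400]);
translate([2850, 150, 0]) cube([150, 2950, 2400]);
translate([1250, 150, 0]) cube([150, 1250, 2400]);
translate([1250, 2650, 0]) cube([150, 450, 2400]);


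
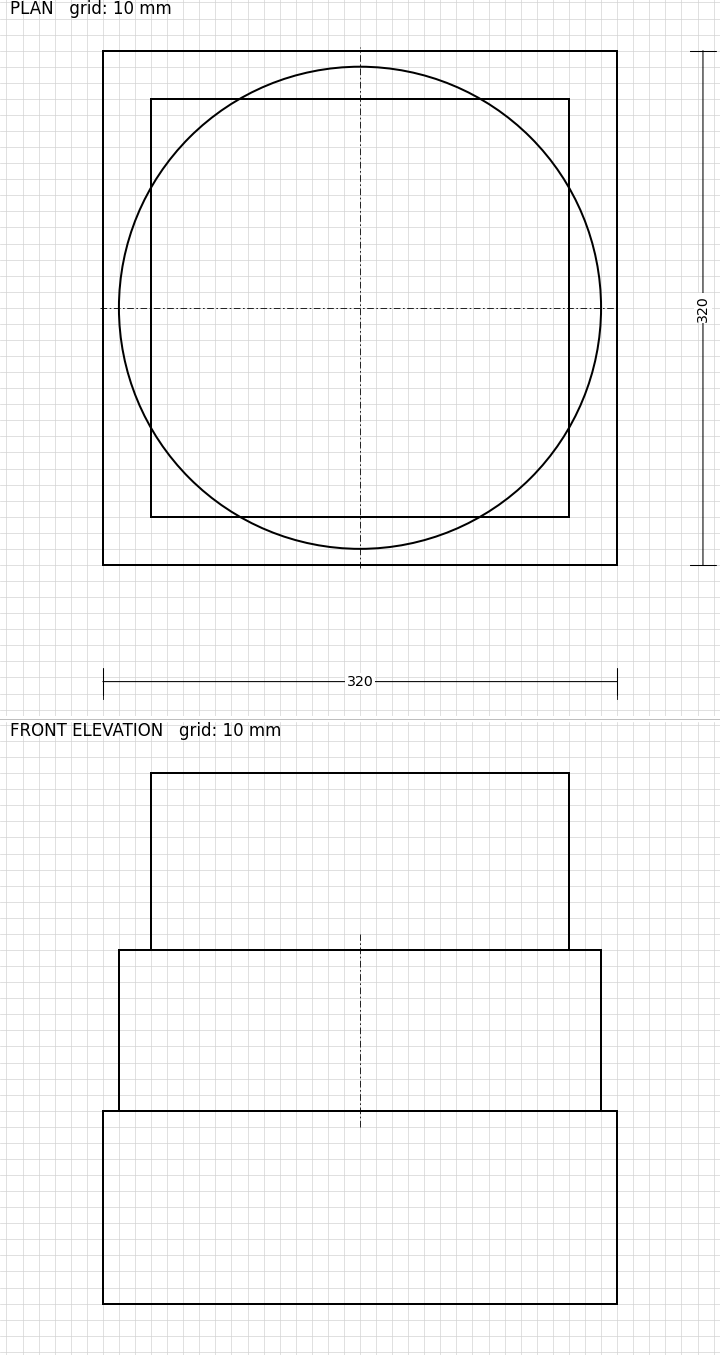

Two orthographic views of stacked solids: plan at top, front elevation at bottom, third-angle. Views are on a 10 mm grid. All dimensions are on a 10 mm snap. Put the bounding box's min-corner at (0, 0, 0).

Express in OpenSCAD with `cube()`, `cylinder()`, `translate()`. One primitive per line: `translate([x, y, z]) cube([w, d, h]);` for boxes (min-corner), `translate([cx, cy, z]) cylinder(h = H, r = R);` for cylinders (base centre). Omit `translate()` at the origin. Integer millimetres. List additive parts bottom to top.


cube([320, 320, 120]);
translate([160, 160, 120]) cylinder(h = 100, r = 150);
translate([30, 30, 220]) cube([260, 260, 110]);
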